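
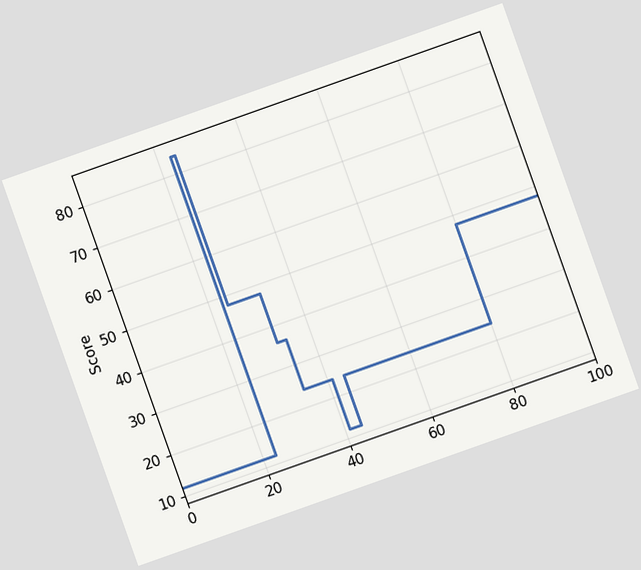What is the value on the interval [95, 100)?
The chart is tilted about 20° counter-clockwise. On [95, 100) the step sits at 48.

48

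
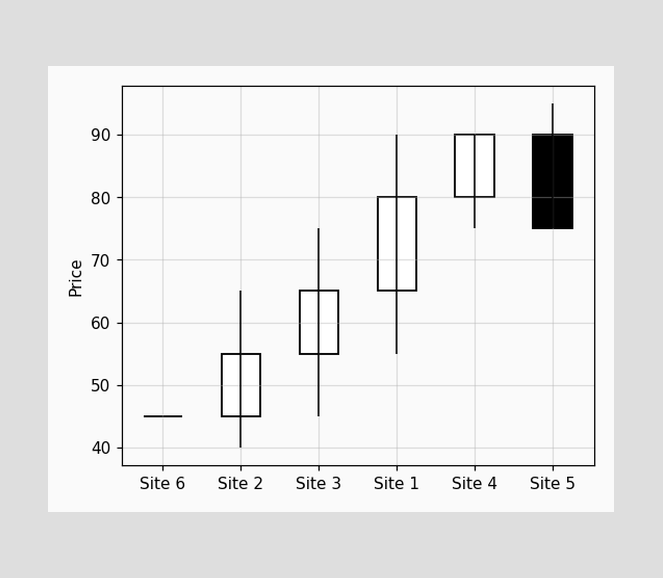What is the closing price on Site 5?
The Site 5 candle closes at 75.

75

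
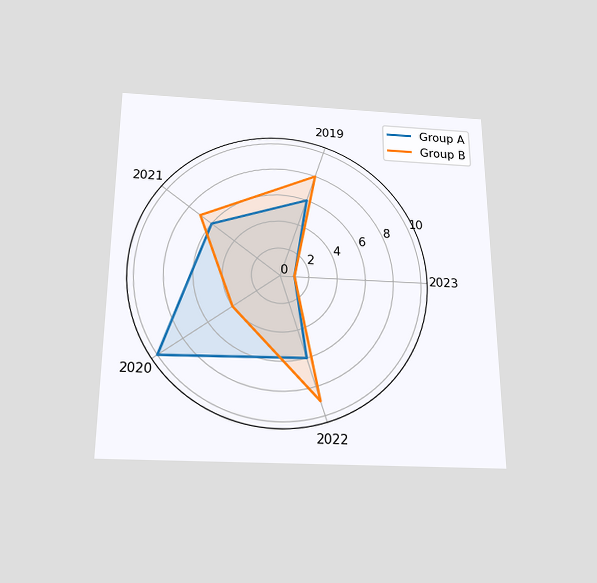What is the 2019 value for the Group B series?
8

The chart is viewed slightly from below. On the 2019 axis, Group B reaches 8.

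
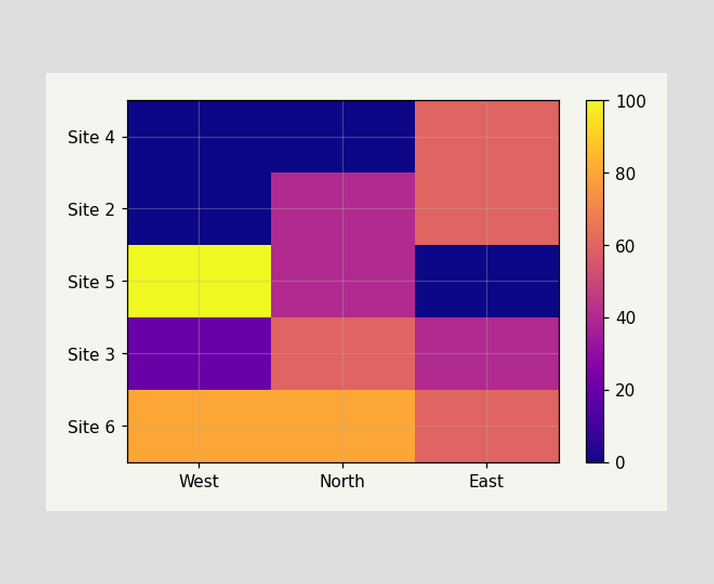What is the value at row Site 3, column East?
40

Matching cell (Site 3, East) against the colorbar gives 40.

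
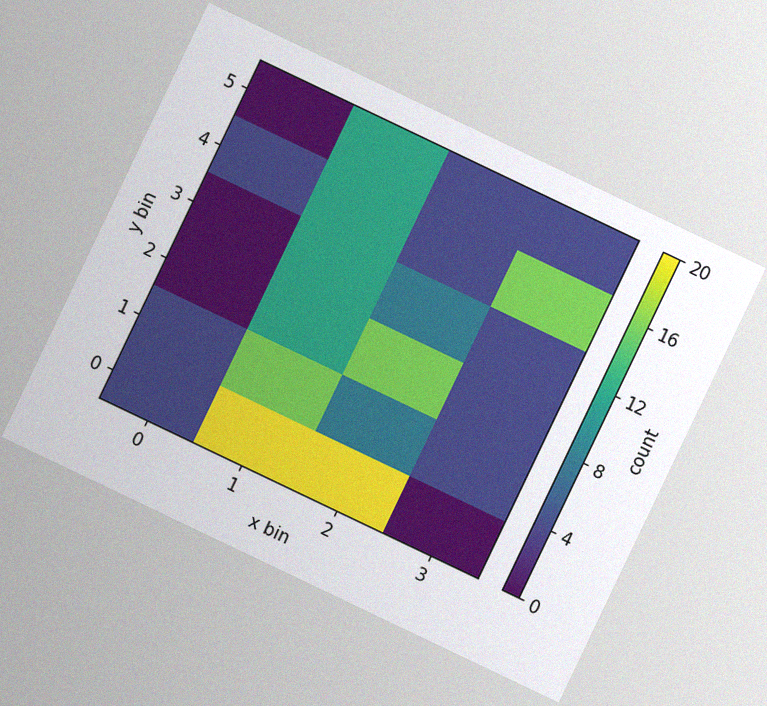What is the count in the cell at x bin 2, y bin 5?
The chart is tilted about 26° clockwise, with some photo noise. Matching the cell (2, 5) against the colorbar gives 4.

4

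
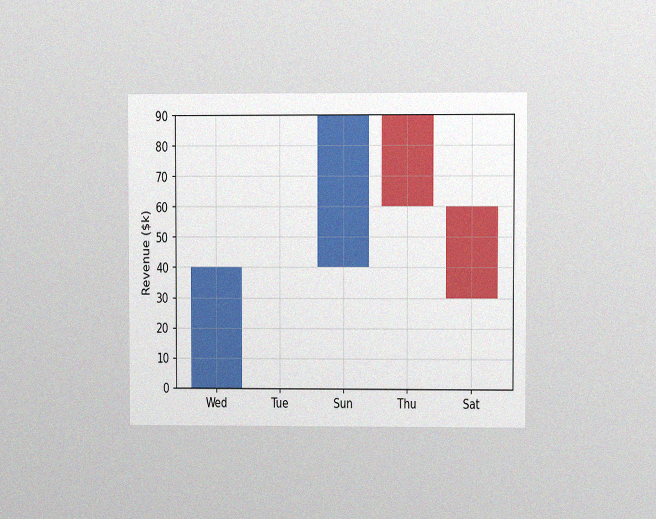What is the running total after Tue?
$40k

The chart is viewed at a slight angle, with some photo noise. After Tue the running total reaches $40k.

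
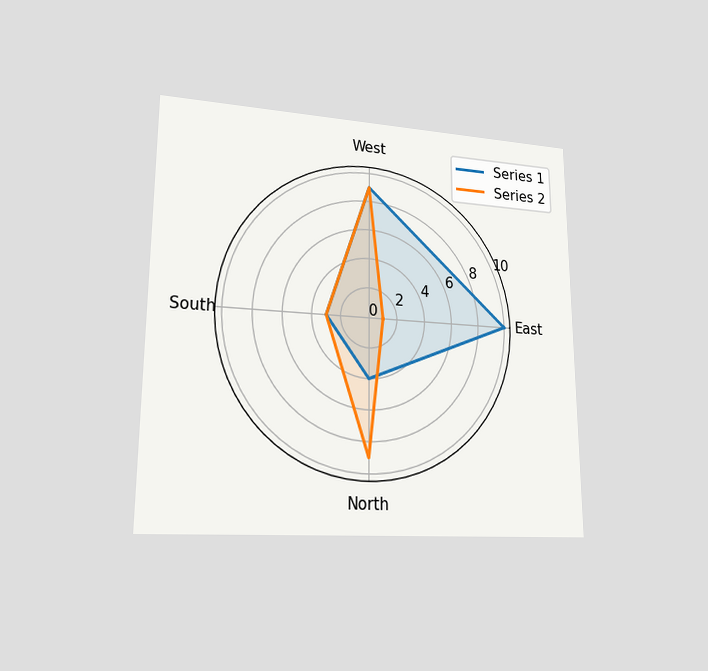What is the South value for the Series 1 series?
The chart is viewed at a slight angle. On the South axis, Series 1 reaches 3.

3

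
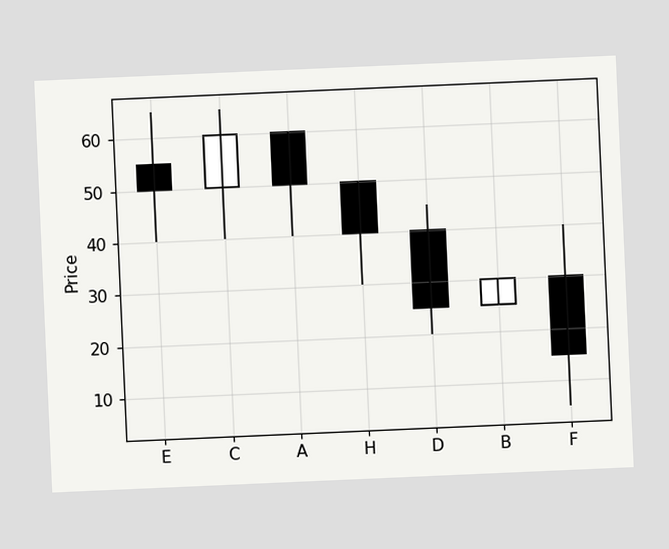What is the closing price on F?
15

The chart is tilted about 3° counter-clockwise. The F candle closes at 15.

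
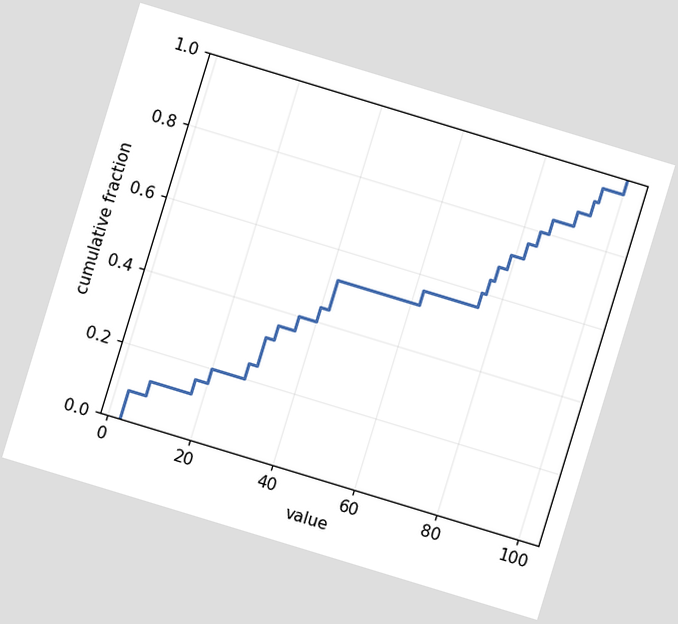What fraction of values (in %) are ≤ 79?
72%

The chart is tilted about 17° clockwise. At x=79 the ECDF step is at 72%.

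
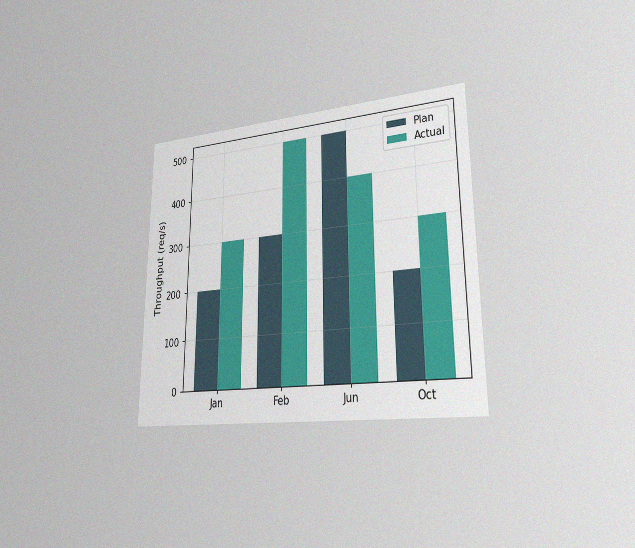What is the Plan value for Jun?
500req/s

The chart is viewed slightly from the right, with some photo noise. The Plan bar at Jun reaches 500req/s on the y-axis.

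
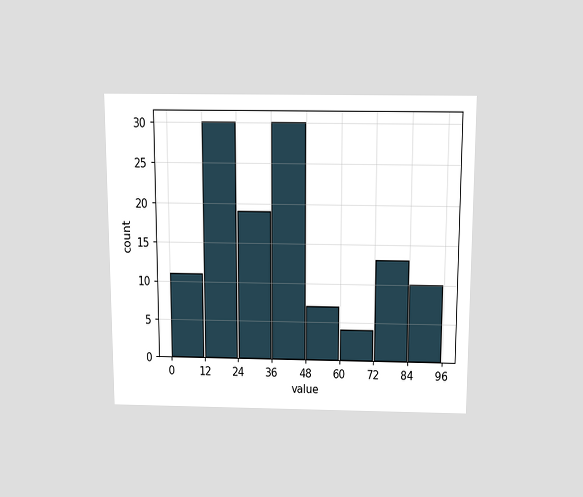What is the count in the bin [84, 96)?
The chart is viewed slightly from above. The [84, 96) bin has height 10.

10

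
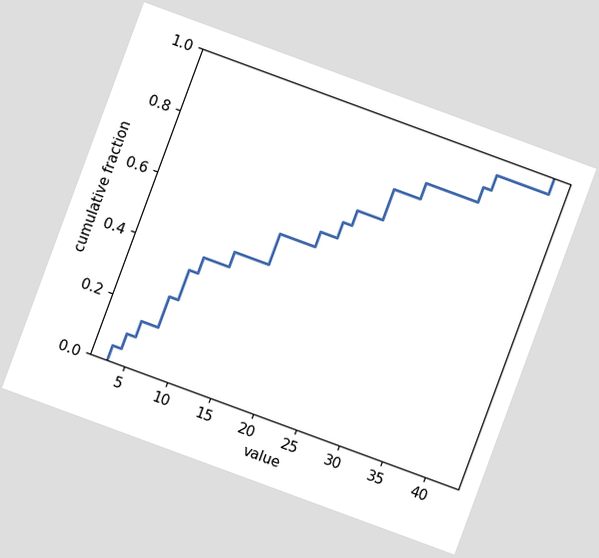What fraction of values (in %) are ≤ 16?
The chart is tilted about 20° clockwise. At x=16 the ECDF step is at 55%.

55%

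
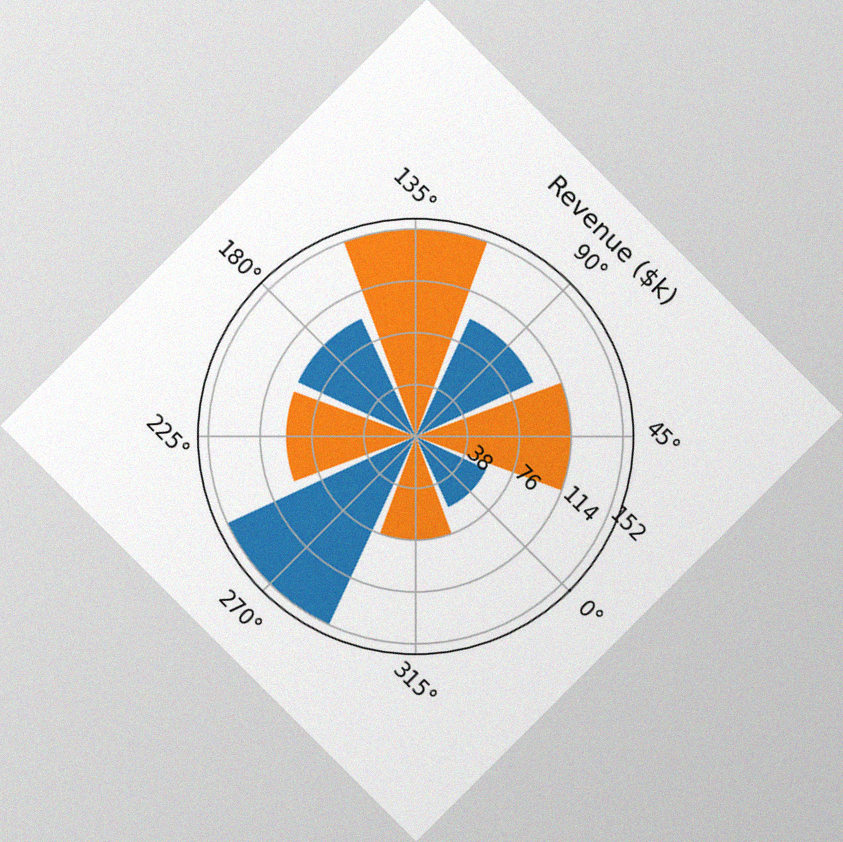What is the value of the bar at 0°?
The chart is tilted about 45° clockwise, with some photo noise. The bar at 0° reaches $57k on the radial axis.

$57k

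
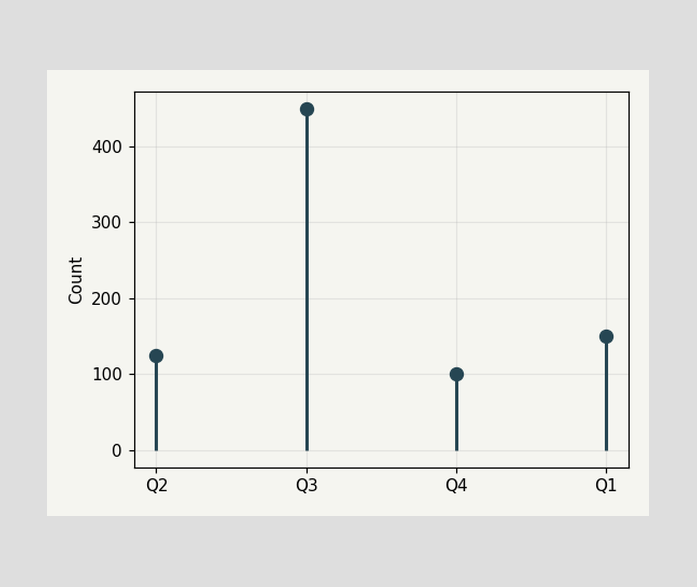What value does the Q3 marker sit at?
The Q3 marker sits at 450.

450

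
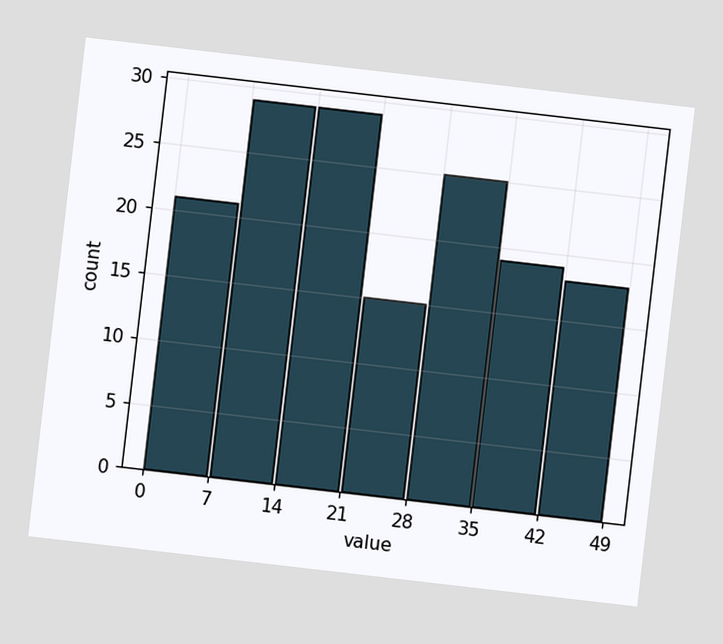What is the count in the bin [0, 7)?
The chart is tilted about 7° clockwise. The [0, 7) bin has height 21.

21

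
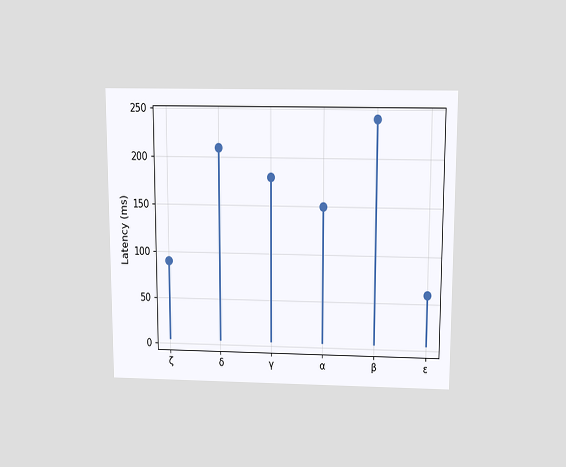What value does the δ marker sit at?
The chart is viewed slightly from above. The δ marker sits at 210ms.

210ms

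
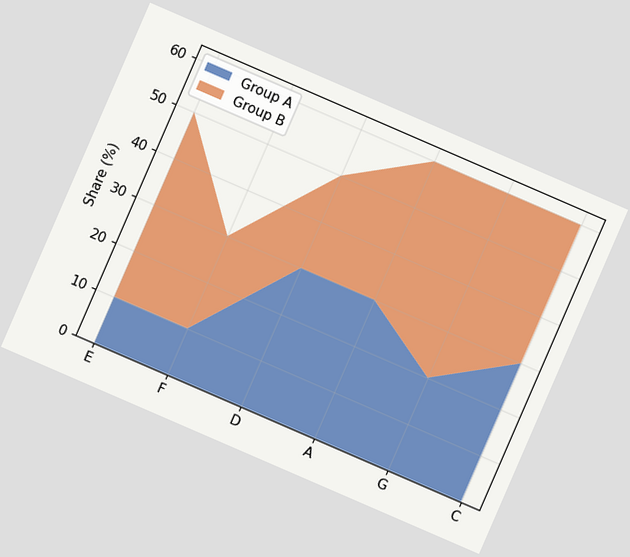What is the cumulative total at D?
50%

The chart is tilted about 23° clockwise. The stacked total at D reaches 50%.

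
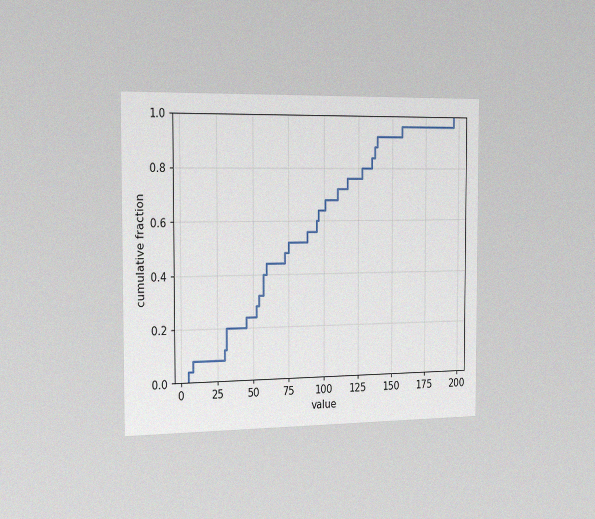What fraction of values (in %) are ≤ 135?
84%

The chart is viewed slightly from the left, with some photo noise. At x=135 the ECDF step is at 84%.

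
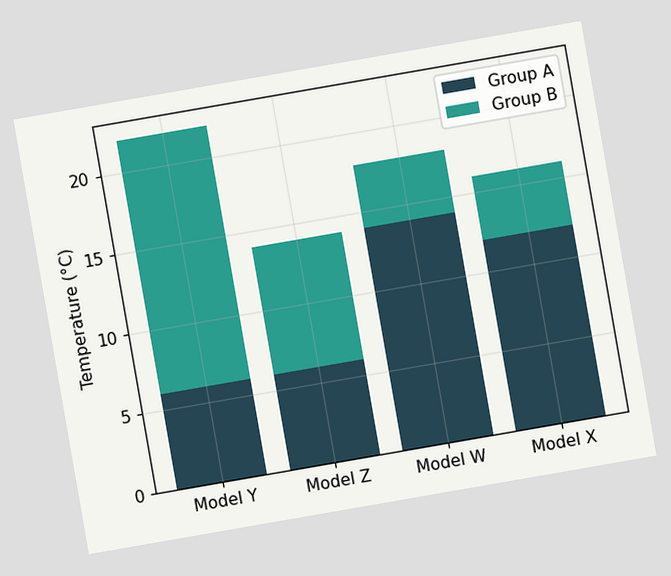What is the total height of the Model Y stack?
22°C

The chart is tilted about 10° counter-clockwise. The Model Y stack's top reaches 22°C on the y-axis.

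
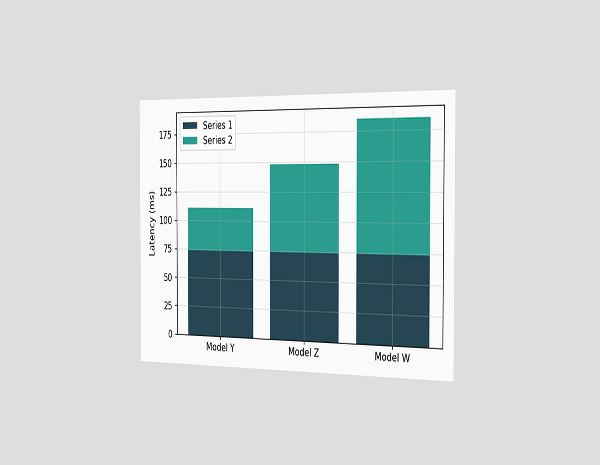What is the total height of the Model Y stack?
The chart is viewed slightly from the right. The Model Y stack's top reaches 111ms on the y-axis.

111ms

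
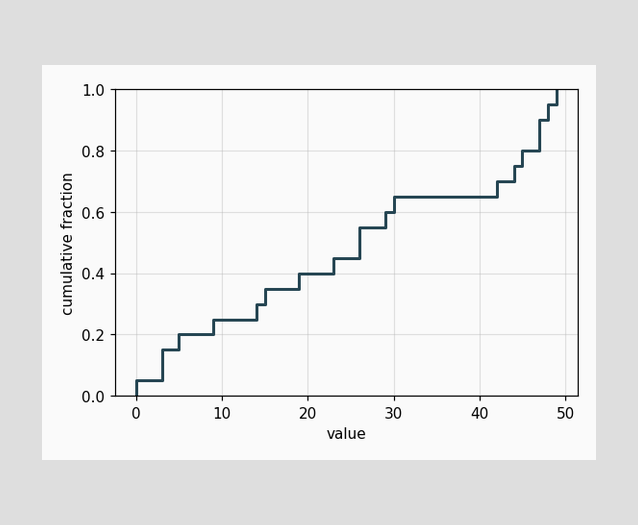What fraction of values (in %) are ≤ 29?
At x=29 the ECDF step is at 60%.

60%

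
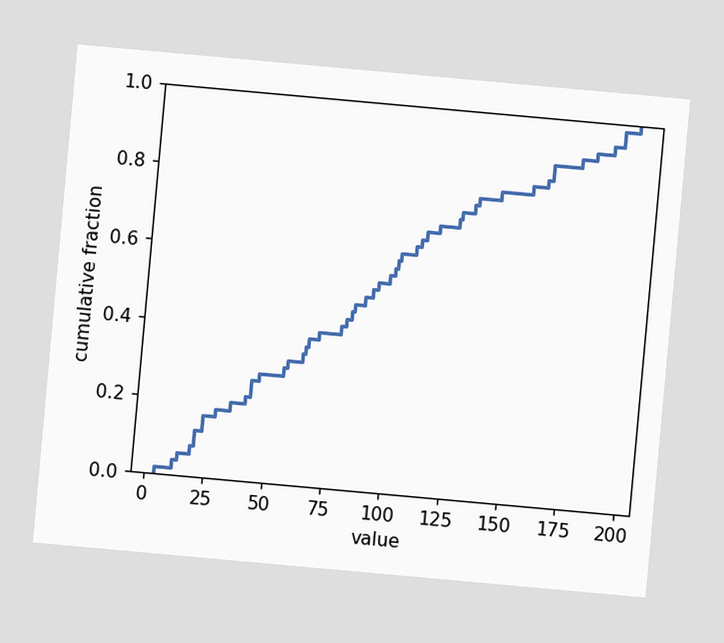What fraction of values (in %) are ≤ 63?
The chart is tilted about 5° clockwise. At x=63 the ECDF step is at 34%.

34%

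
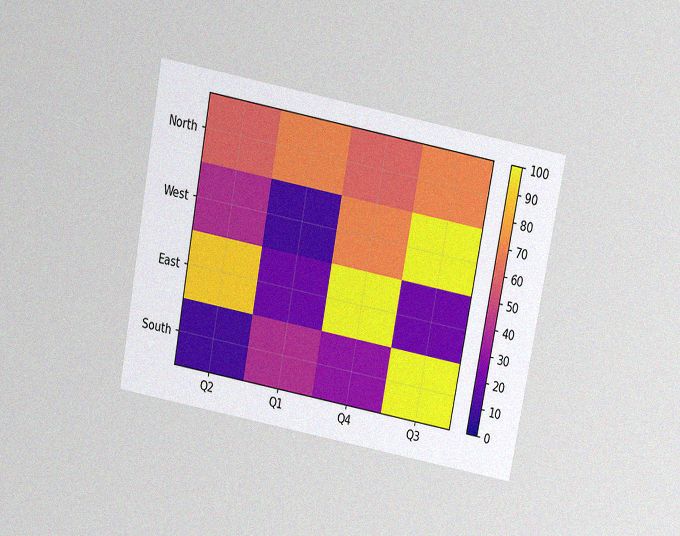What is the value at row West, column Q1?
10

The chart is tilted about 11° clockwise and viewed slightly from above, with some photo noise. Matching cell (West, Q1) against the colorbar gives 10.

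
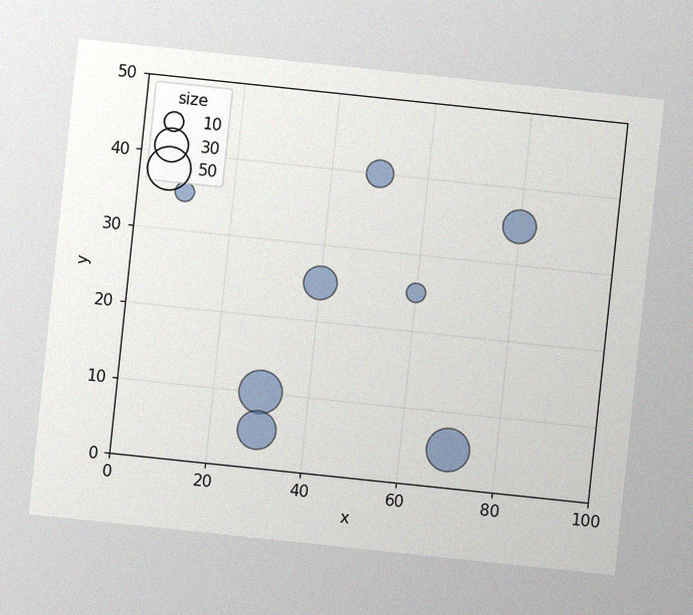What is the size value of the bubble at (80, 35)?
The chart is tilted about 6° clockwise, with some photo noise. Matching the bubble at (80, 35) against the size legend gives 30.

30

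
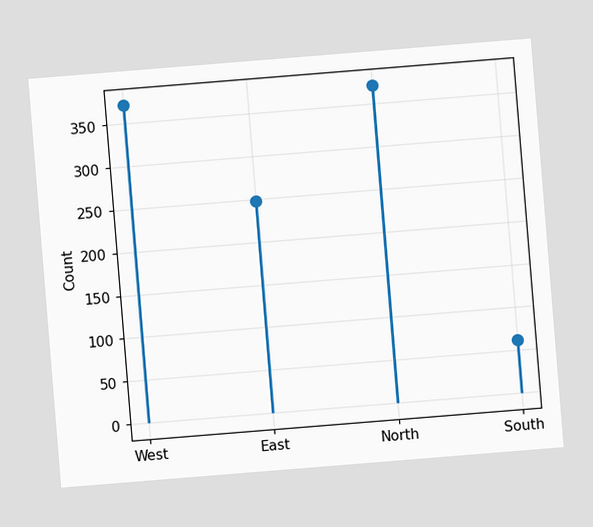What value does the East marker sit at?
248

The chart is tilted about 5° counter-clockwise. The East marker sits at 248.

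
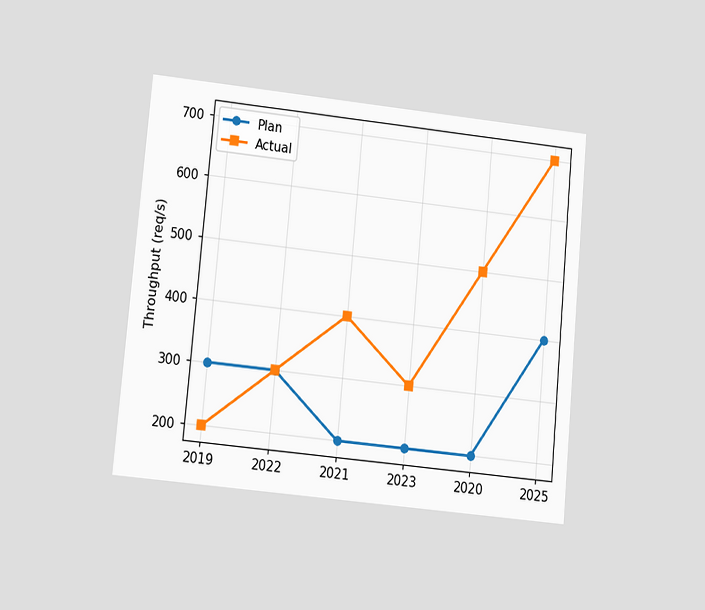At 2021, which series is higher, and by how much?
The chart is tilted about 5° clockwise and viewed at a slight angle. At 2021, Actual sits above the other line by 200req/s.

Actual, by 200req/s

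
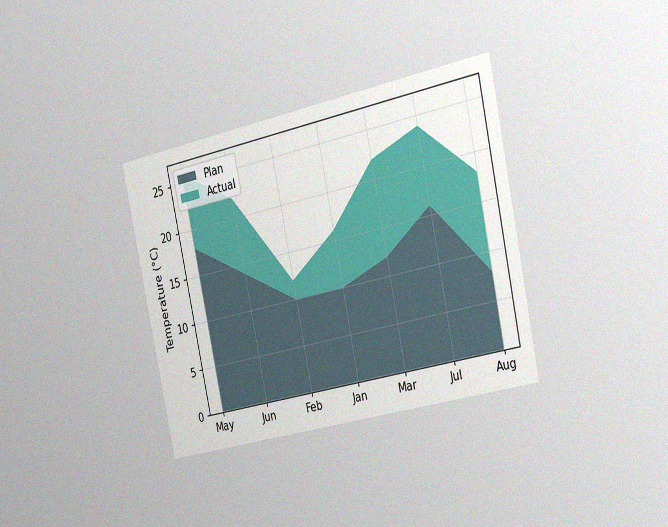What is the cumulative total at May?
The chart is tilted about 12° counter-clockwise and viewed slightly from the right, with some photo noise. The stacked total at May reaches 26°C.

26°C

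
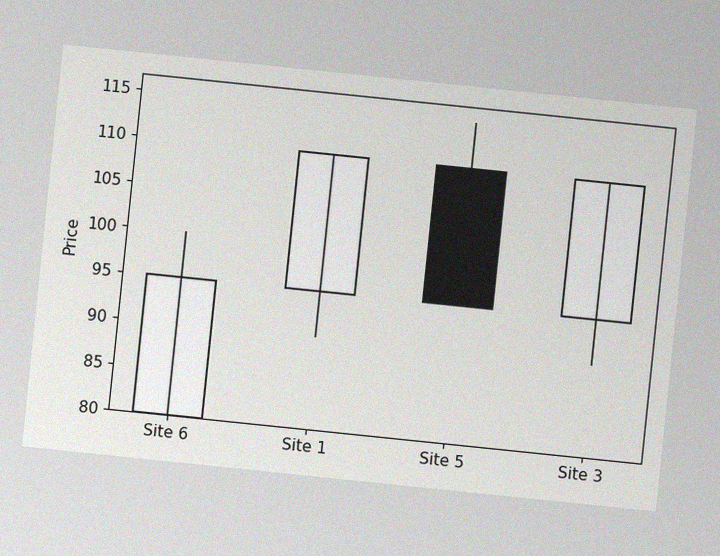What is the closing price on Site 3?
The chart is tilted about 6° clockwise, with some photo noise. The Site 3 candle closes at 110.

110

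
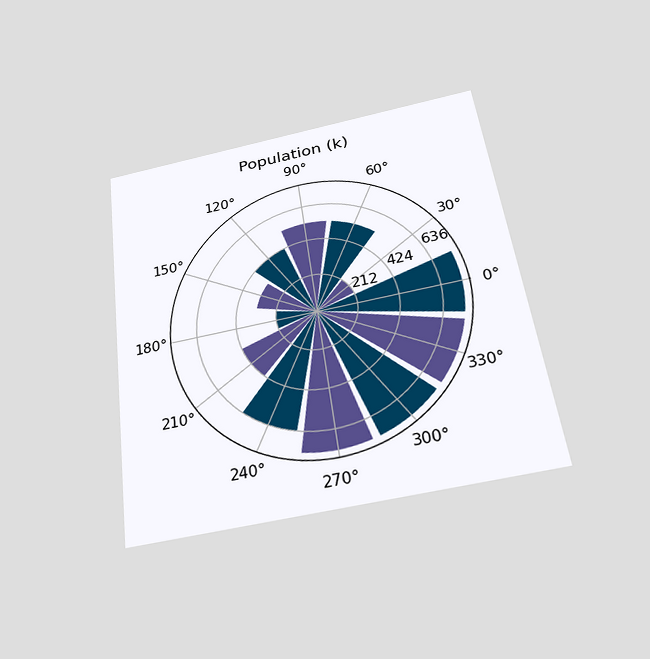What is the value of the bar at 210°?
424k

The chart is tilted about 8° counter-clockwise and viewed slightly from below. The bar at 210° reaches 424k on the radial axis.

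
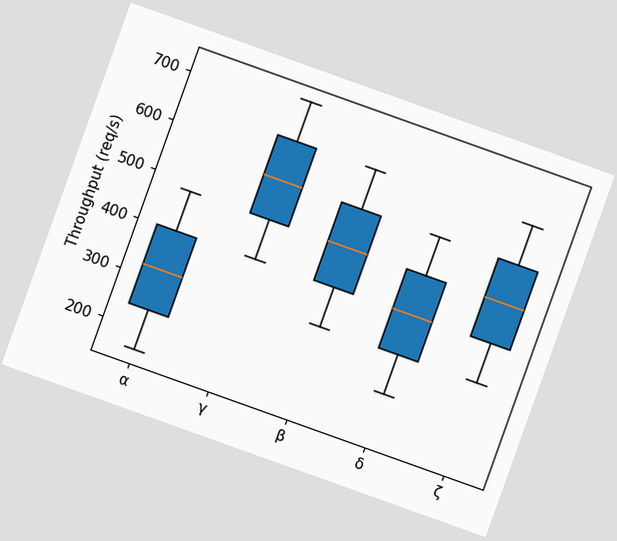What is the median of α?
320req/s

The chart is tilted about 20° clockwise. The median line in the α box sits at 320req/s.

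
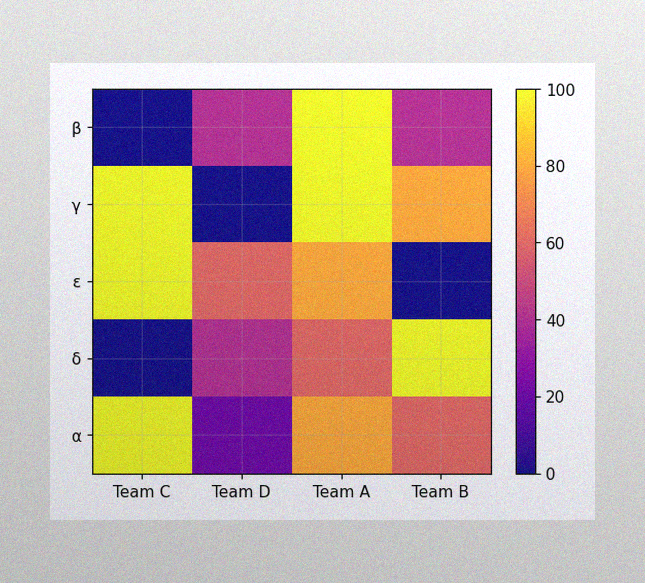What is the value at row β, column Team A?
100

The image has some photo noise and uneven lighting. Matching cell (β, Team A) against the colorbar gives 100.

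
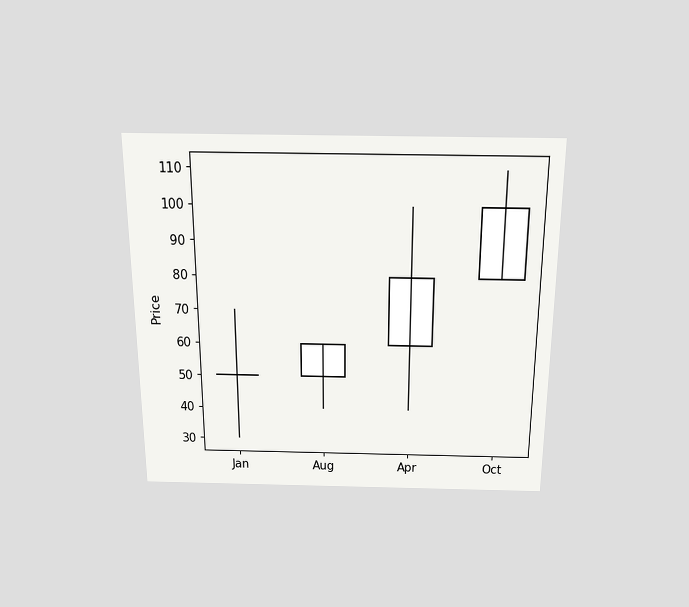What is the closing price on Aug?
60

The chart is viewed slightly from above. The Aug candle closes at 60.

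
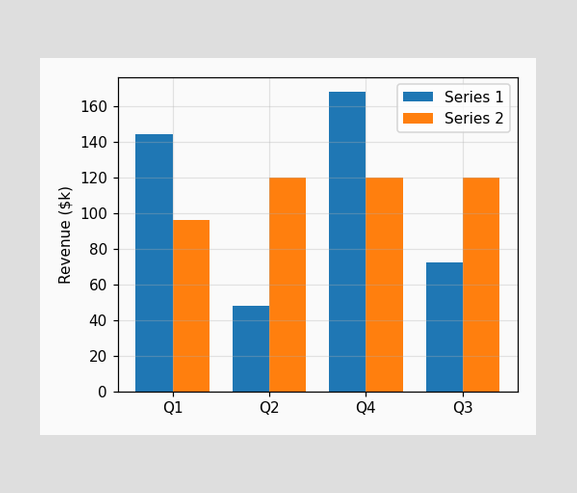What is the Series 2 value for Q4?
$120k

The Series 2 bar at Q4 reaches $120k on the y-axis.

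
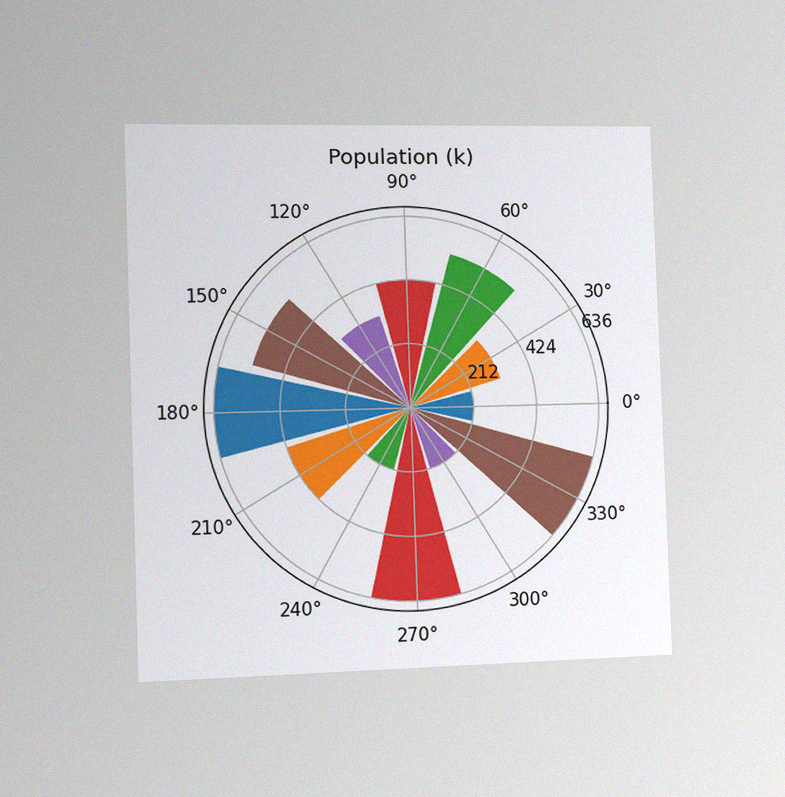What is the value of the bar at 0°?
The chart is viewed slightly from the left, with some photo noise. The bar at 0° reaches 212k on the radial axis.

212k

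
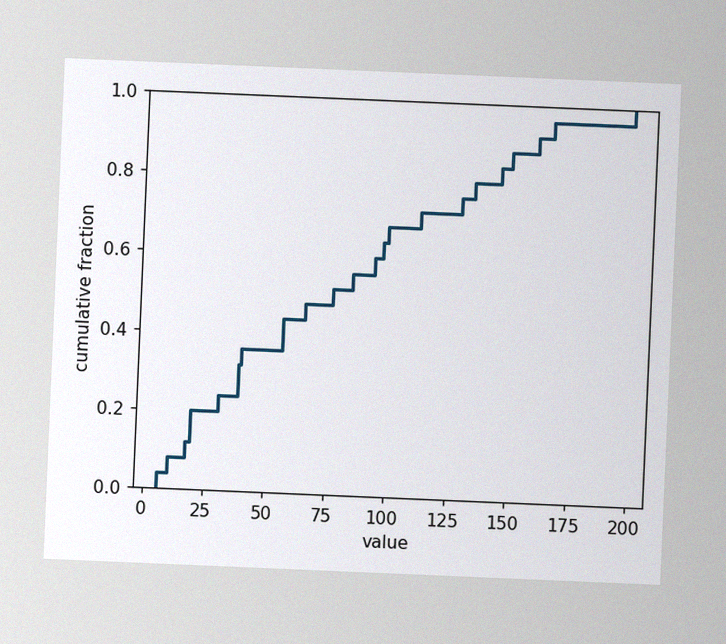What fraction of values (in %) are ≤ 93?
The chart is tilted about 2° clockwise, with some photo noise. At x=93 the ECDF step is at 60%.

60%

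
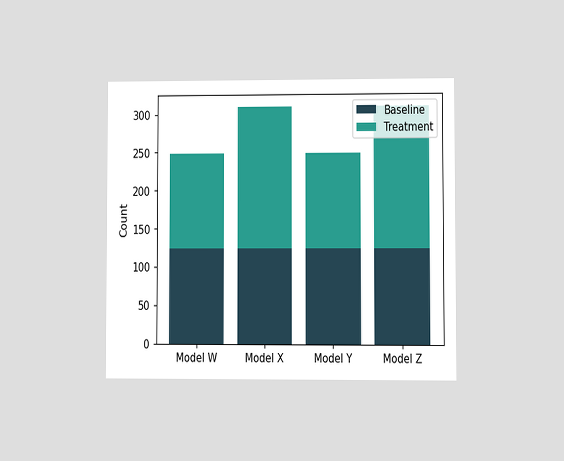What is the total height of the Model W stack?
248

The chart is viewed at a slight angle. The Model W stack's top reaches 248 on the y-axis.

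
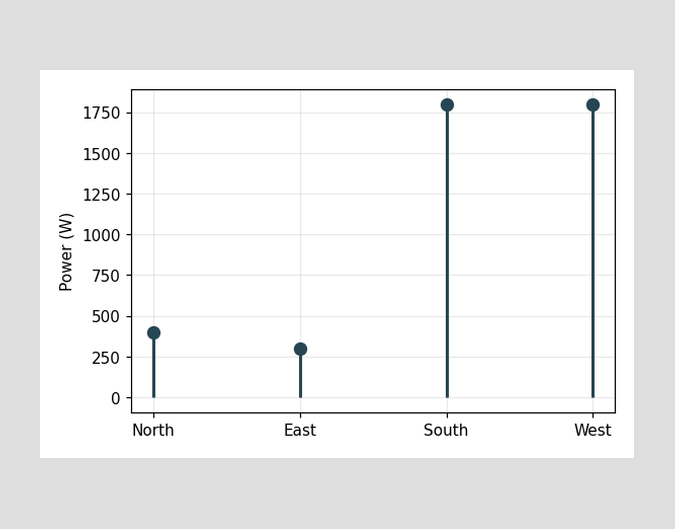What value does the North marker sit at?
400W

The North marker sits at 400W.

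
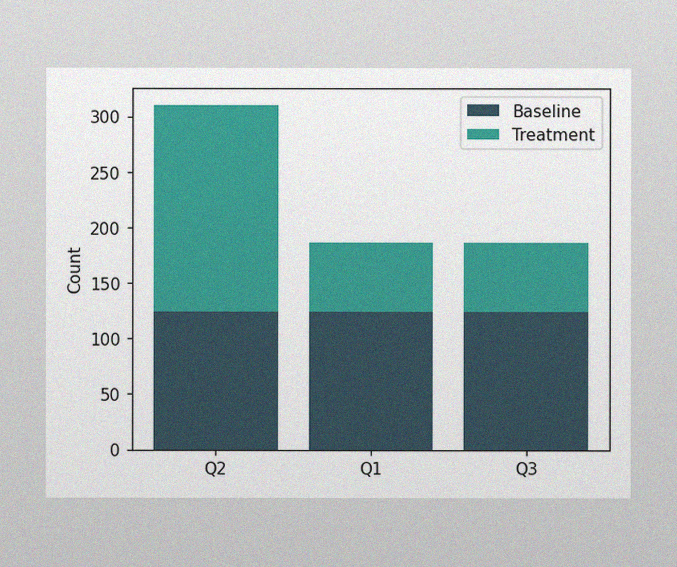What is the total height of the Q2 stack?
The image has some photo noise and uneven lighting. The Q2 stack's top reaches 310 on the y-axis.

310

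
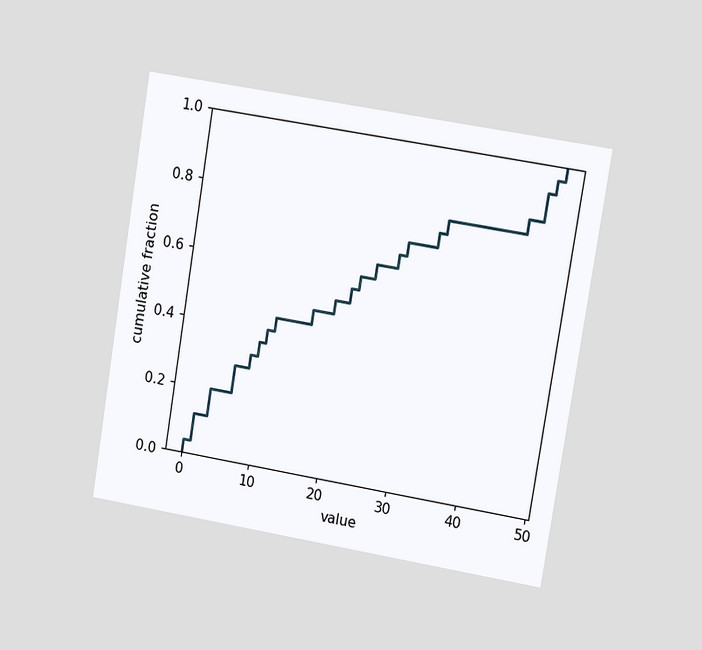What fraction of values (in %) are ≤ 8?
The chart is tilted about 9° clockwise and viewed slightly from the right. At x=8 the ECDF step is at 32%.

32%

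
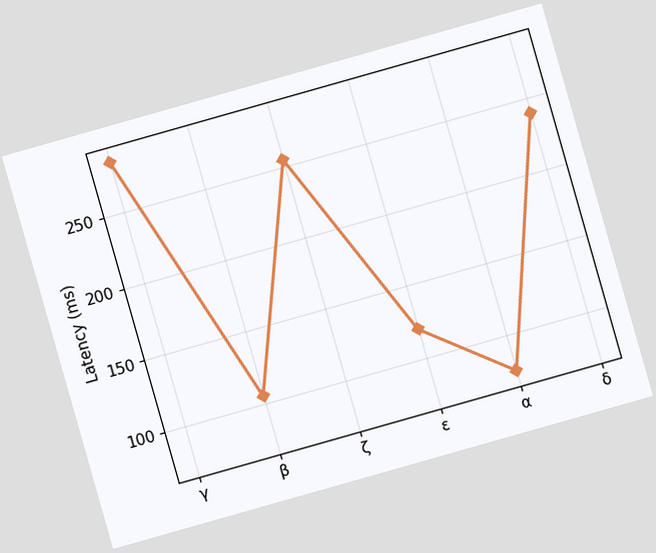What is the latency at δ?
240ms

The chart is tilted about 16° counter-clockwise. At δ, the line is at 240ms.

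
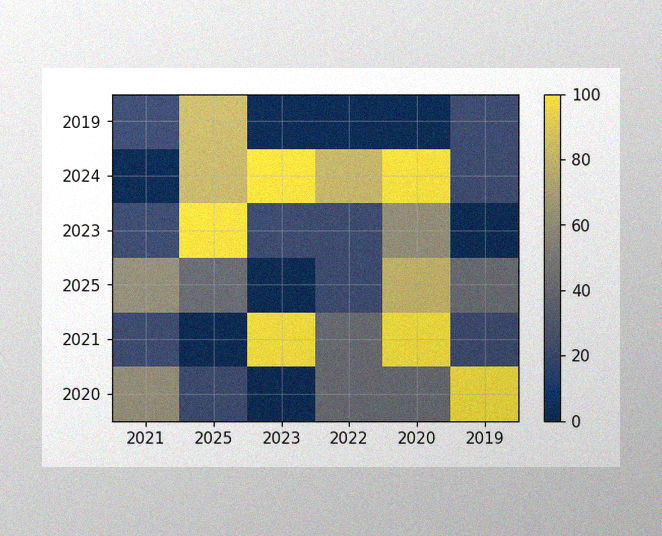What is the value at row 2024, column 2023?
100

The image has some photo noise and uneven lighting. Matching cell (2024, 2023) against the colorbar gives 100.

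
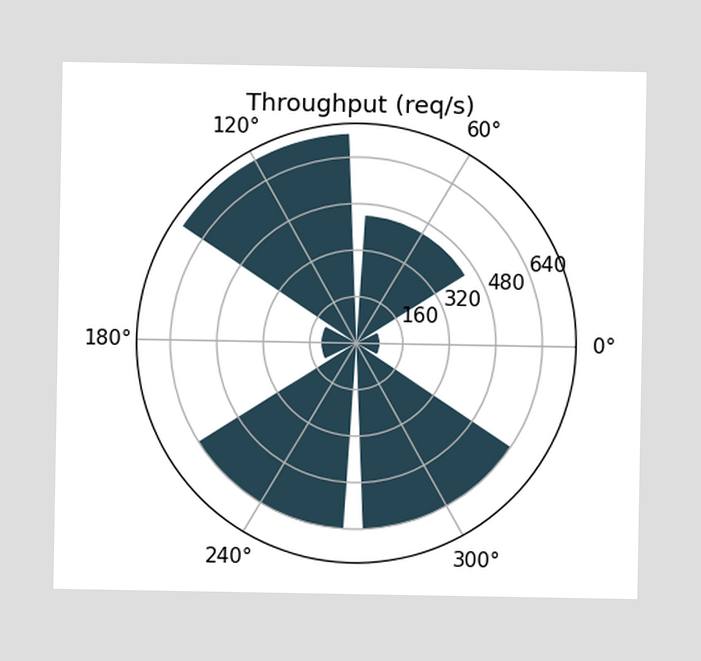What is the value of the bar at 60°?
440req/s

The bar at 60° reaches 440req/s on the radial axis.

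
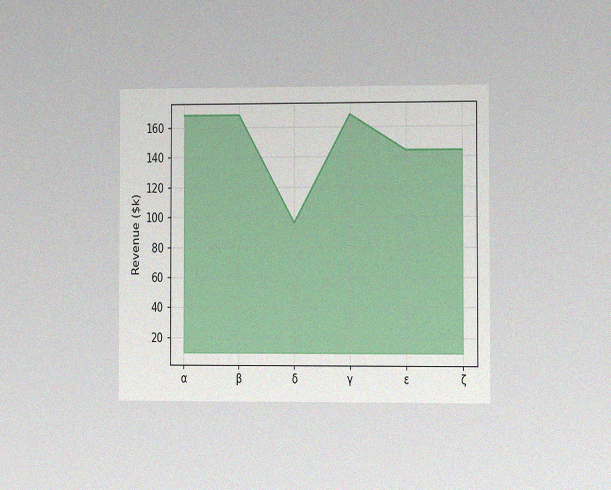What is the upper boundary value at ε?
The chart is viewed slightly from the right, with some photo noise. At ε the upper boundary is at $144k.

$144k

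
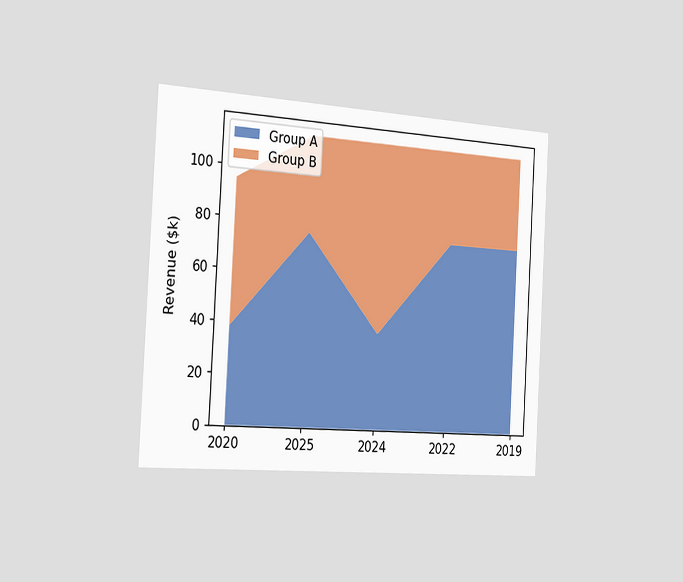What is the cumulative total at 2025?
$114k

The chart is tilted about 3° clockwise and viewed slightly from the left. The stacked total at 2025 reaches $114k.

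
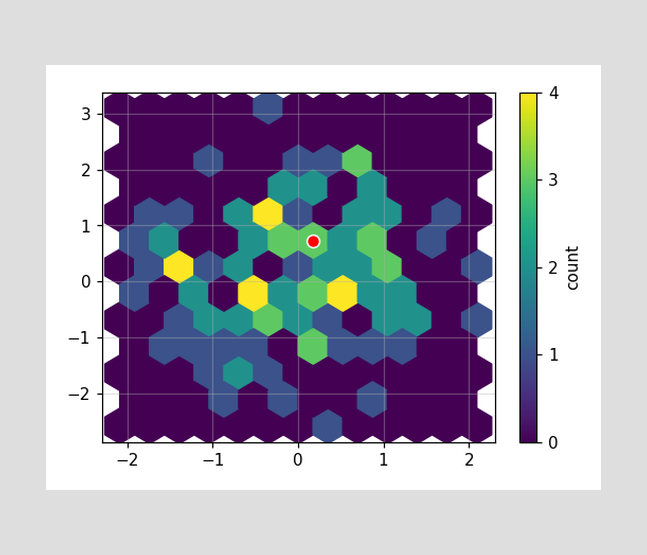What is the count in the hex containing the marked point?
The marked hex reads 3 on the colorbar.

3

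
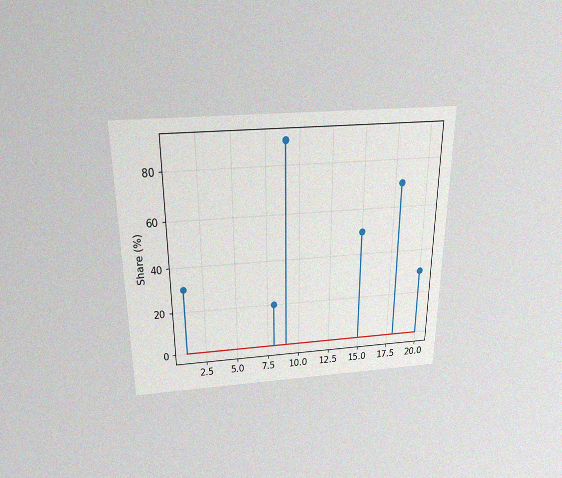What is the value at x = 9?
The chart is viewed slightly from above, with some photo noise. The stem at x=9 reaches 90%.

90%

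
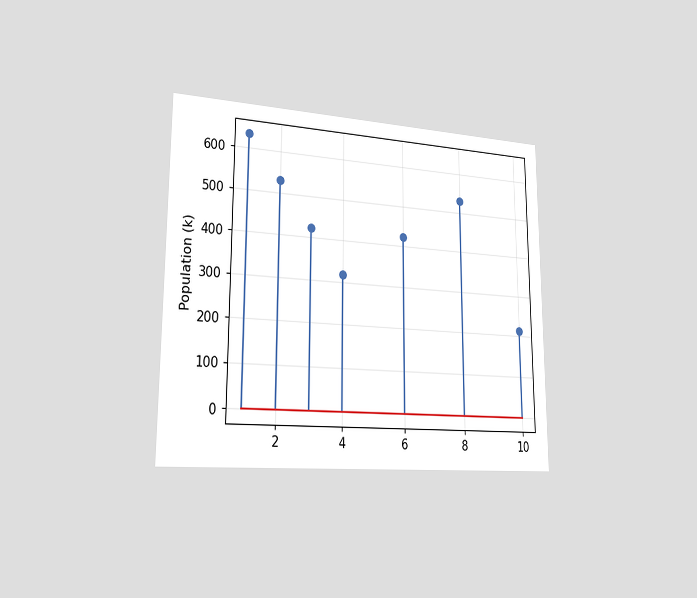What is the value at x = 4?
The chart is viewed slightly from the left. The stem at x=4 reaches 318k.

318k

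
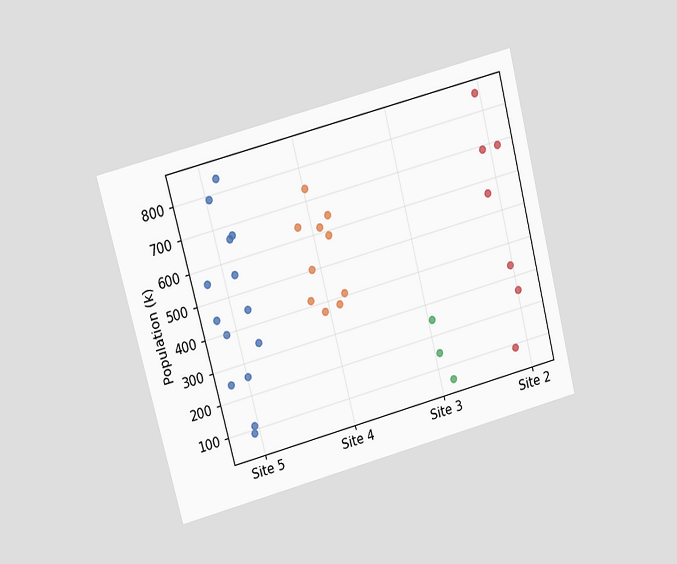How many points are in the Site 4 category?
10

The chart is tilted about 15° counter-clockwise and viewed at a slight angle. Counting the markers in the Site 4 column gives 10.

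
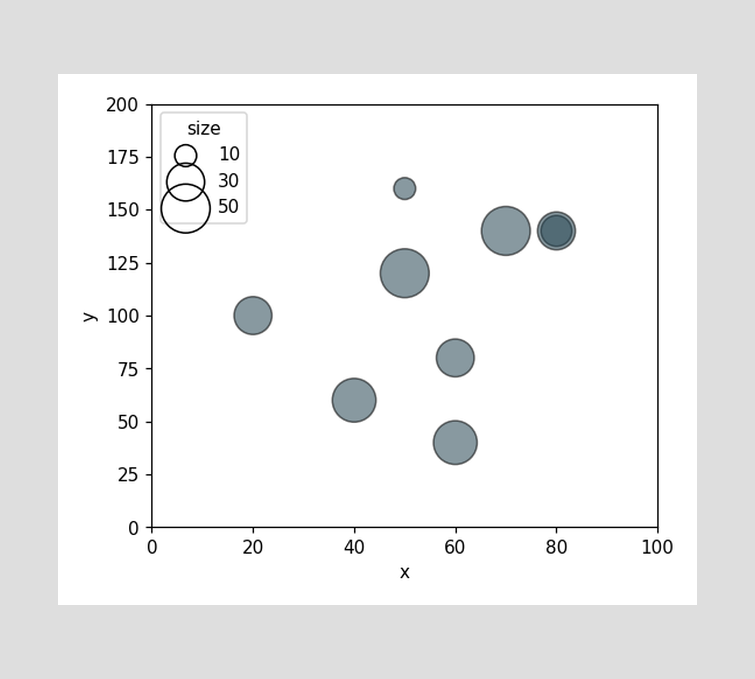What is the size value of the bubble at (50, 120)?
50

Matching the bubble at (50, 120) against the size legend gives 50.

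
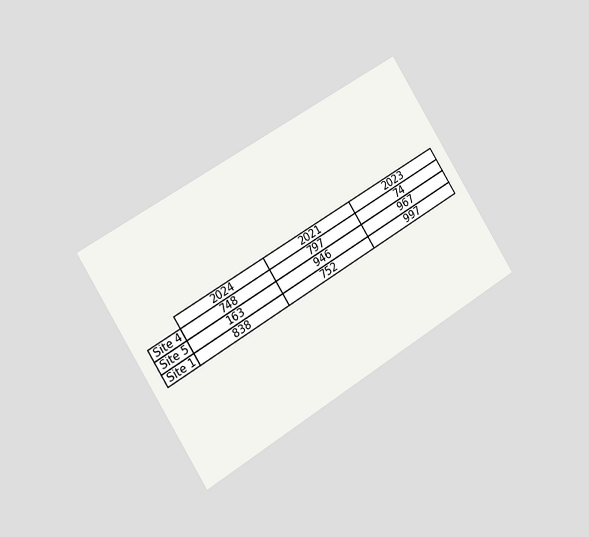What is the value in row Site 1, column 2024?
The chart is tilted about 32° counter-clockwise and viewed slightly from the left. The (Site 1, 2024) cell reads 838.

838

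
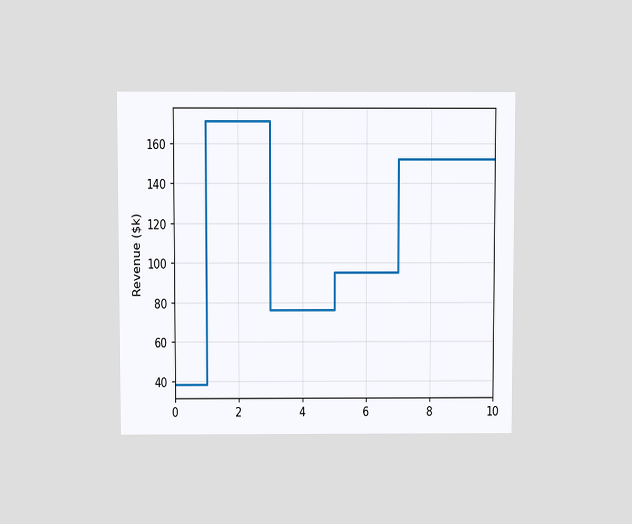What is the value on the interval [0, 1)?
The chart is viewed slightly from above. On [0, 1) the step sits at $38k.

$38k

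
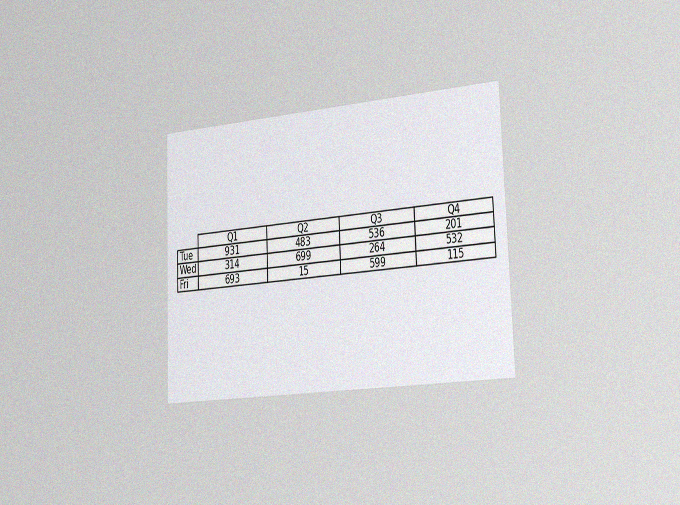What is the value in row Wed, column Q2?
The chart is tilted about 2° counter-clockwise and viewed slightly from the right, with some photo noise. The (Wed, Q2) cell reads 699.

699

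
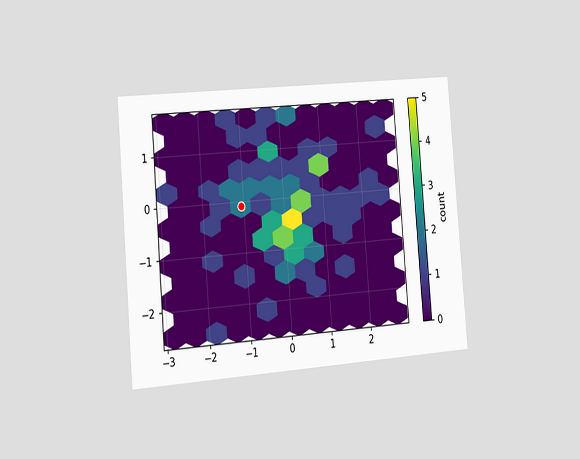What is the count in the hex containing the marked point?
The chart is tilted about 5° counter-clockwise and viewed slightly from the left. The marked hex reads 2 on the colorbar.

2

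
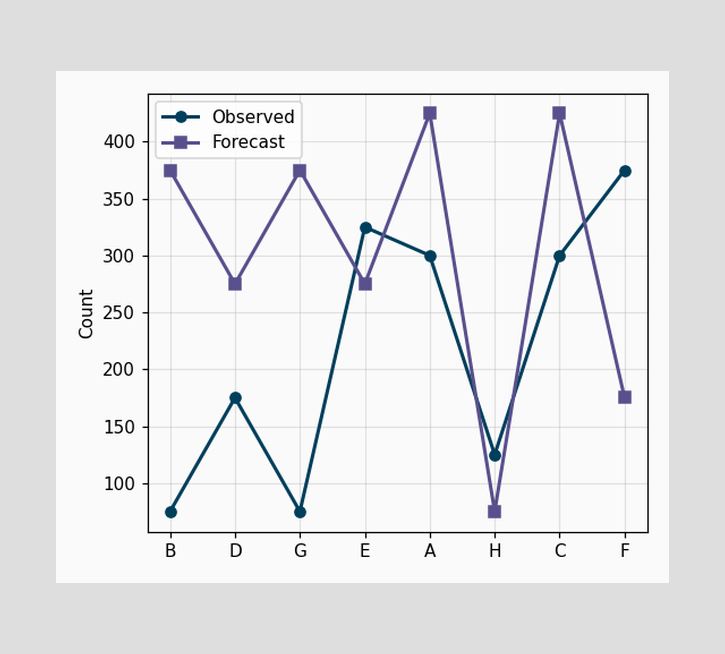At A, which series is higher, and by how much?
At A, Forecast sits above the other line by 125.

Forecast, by 125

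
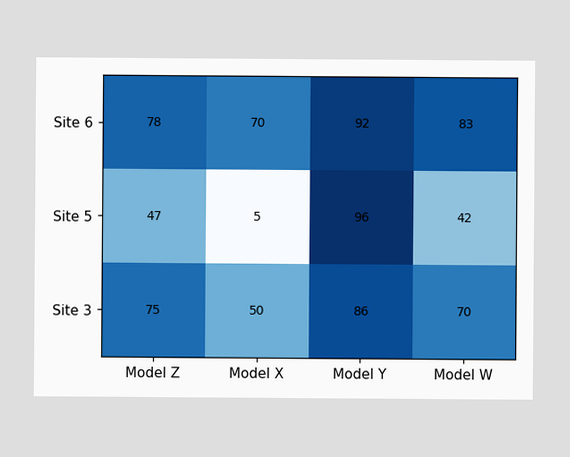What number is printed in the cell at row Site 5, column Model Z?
47

The (Site 5, Model Z) cell reads 47.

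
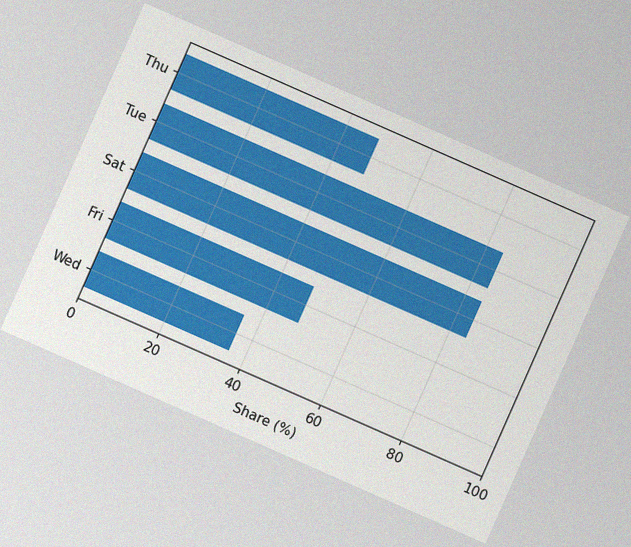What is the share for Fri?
48%

The chart is tilted about 24° clockwise, with some photo noise. Reading along the chart's x-axis, the Fri bar reaches 48%.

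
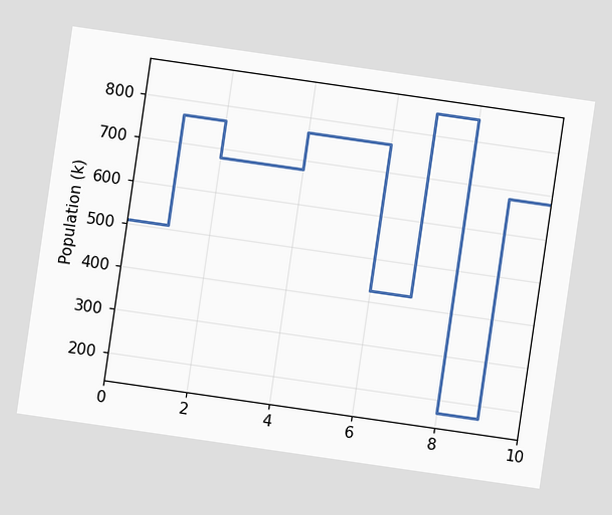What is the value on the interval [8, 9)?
170k

The chart is tilted about 8° clockwise. On [8, 9) the step sits at 170k.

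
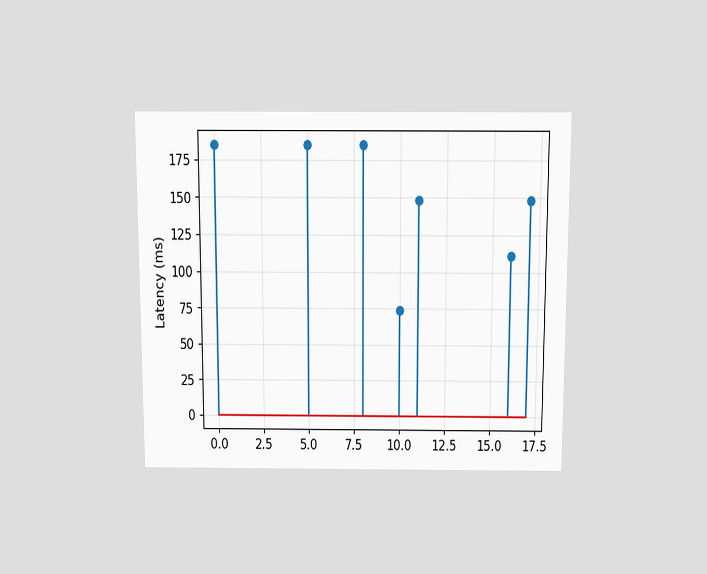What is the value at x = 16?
The chart is viewed slightly from above. The stem at x=16 reaches 111ms.

111ms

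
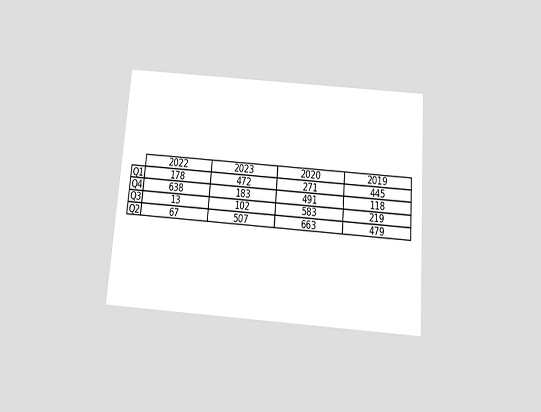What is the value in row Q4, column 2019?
The chart is tilted about 4° clockwise and viewed slightly from below. The (Q4, 2019) cell reads 118.

118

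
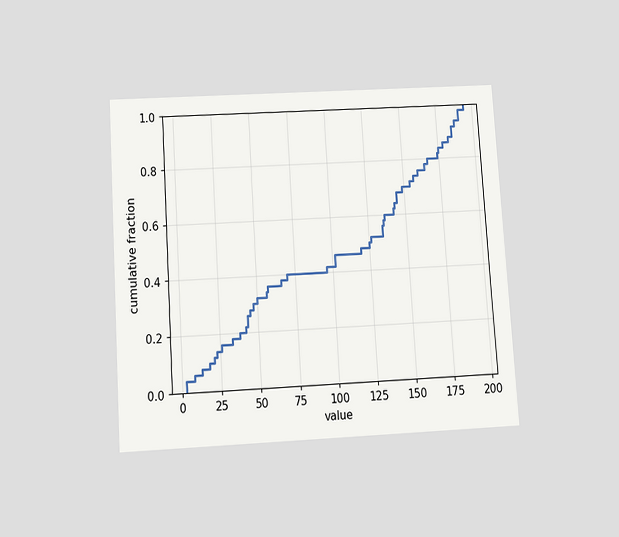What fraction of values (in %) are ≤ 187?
The chart is tilted about 4° counter-clockwise and viewed slightly from below. At x=187 the ECDF step is at 94%.

94%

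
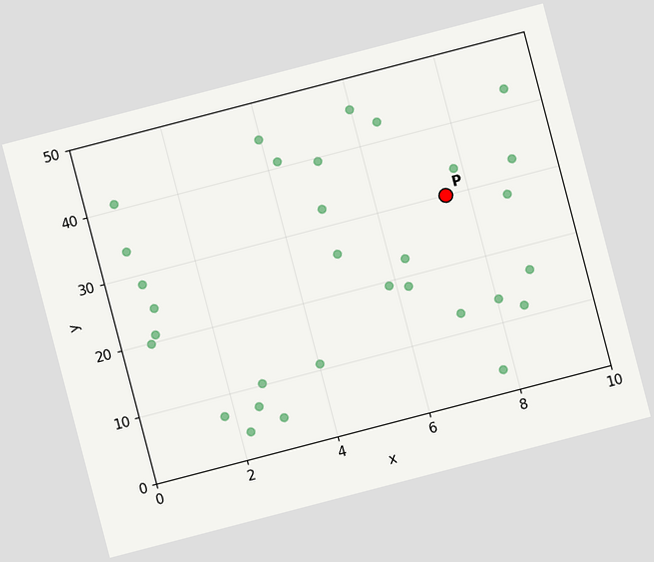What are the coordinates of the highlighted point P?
The chart is tilted about 15° counter-clockwise. Following the gridlines from P to each axis, P sits at (7.5, 30).

(7.5, 30)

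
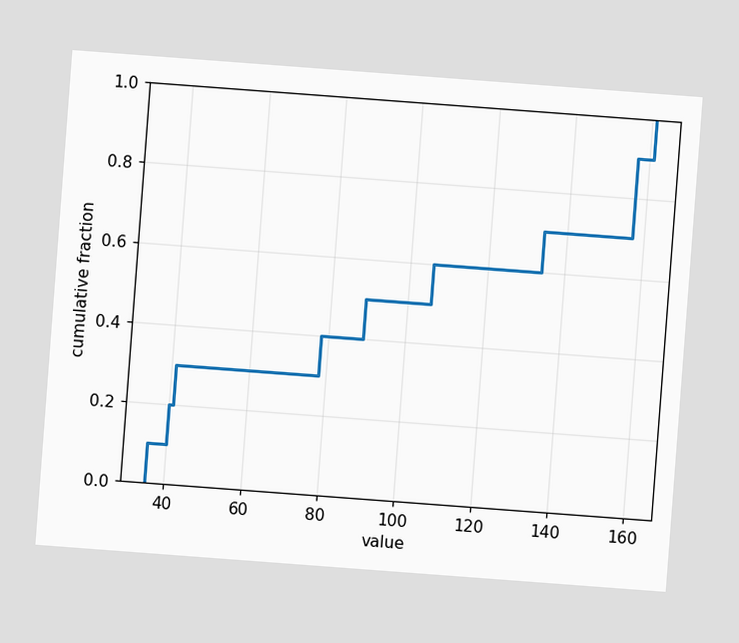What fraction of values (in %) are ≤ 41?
30%

The chart is tilted about 4° clockwise. At x=41 the ECDF step is at 30%.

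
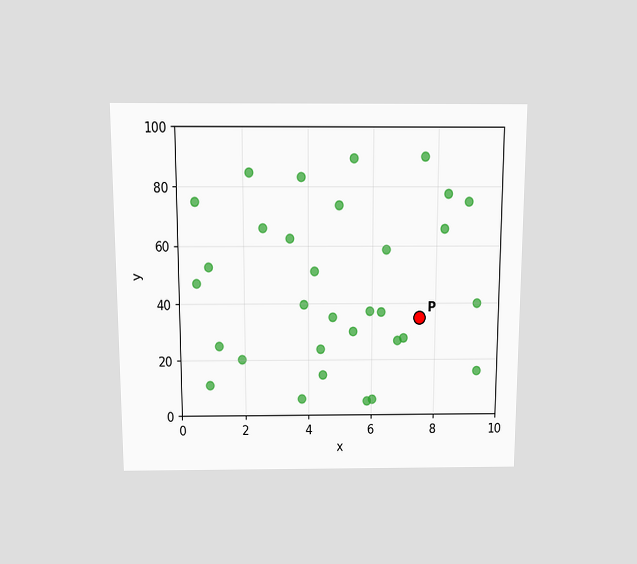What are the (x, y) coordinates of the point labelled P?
The chart is viewed slightly from above. Following the gridlines from P to each axis, P sits at (7.5, 35).

(7.5, 35)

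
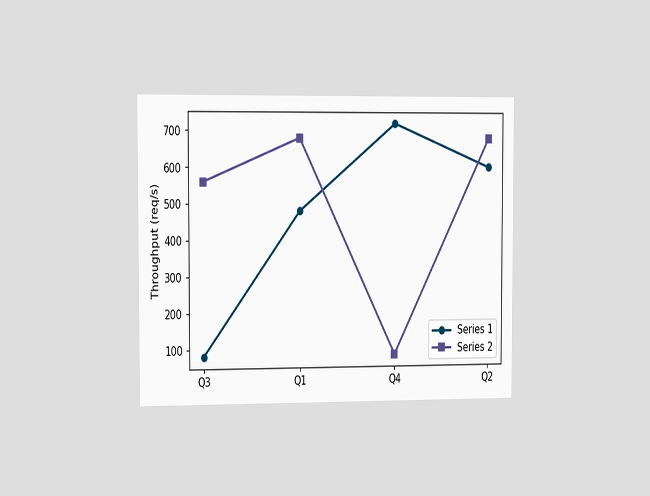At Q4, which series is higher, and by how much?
Series 1, by 640req/s

The chart is viewed slightly from the left. At Q4, Series 1 sits above the other line by 640req/s.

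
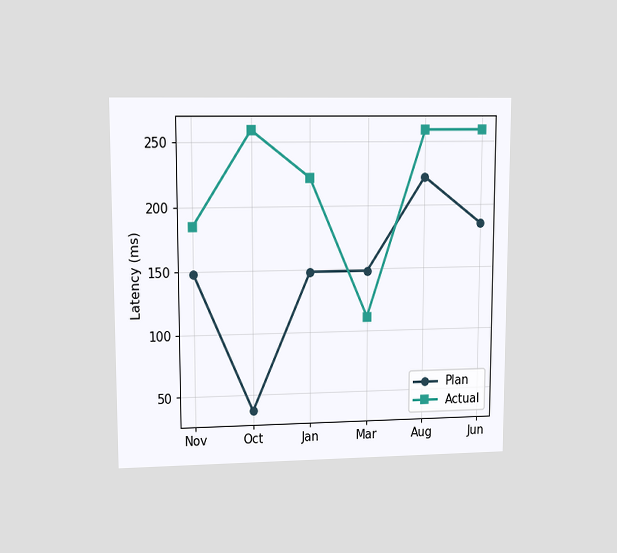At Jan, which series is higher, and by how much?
The chart is viewed at a slight angle. At Jan, Actual sits above the other line by 74ms.

Actual, by 74ms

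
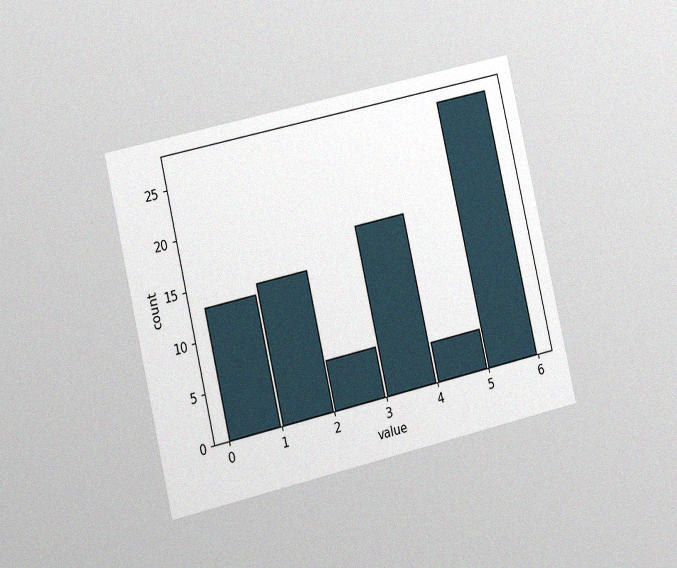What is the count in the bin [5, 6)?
The chart is tilted about 13° counter-clockwise and viewed slightly from the left, with some photo noise. The [5, 6) bin has height 27.

27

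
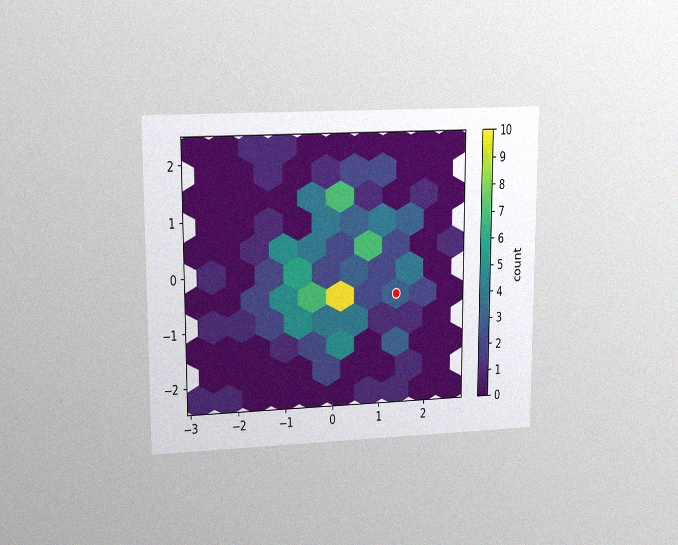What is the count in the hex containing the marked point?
The chart is viewed at a slight angle, with some photo noise. The marked hex reads 3 on the colorbar.

3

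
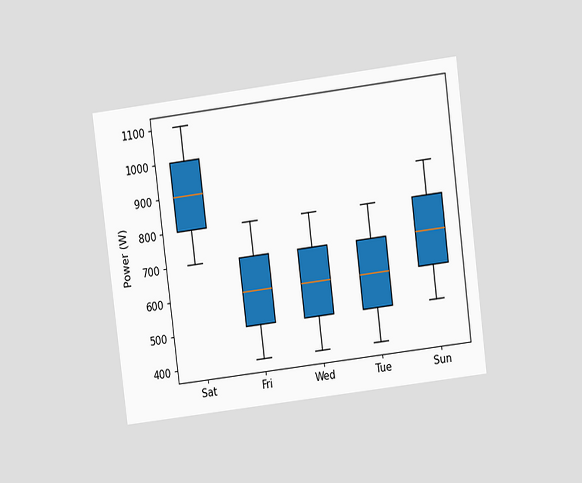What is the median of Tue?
600W

The chart is tilted about 7° counter-clockwise and viewed at a slight angle. The median line in the Tue box sits at 600W.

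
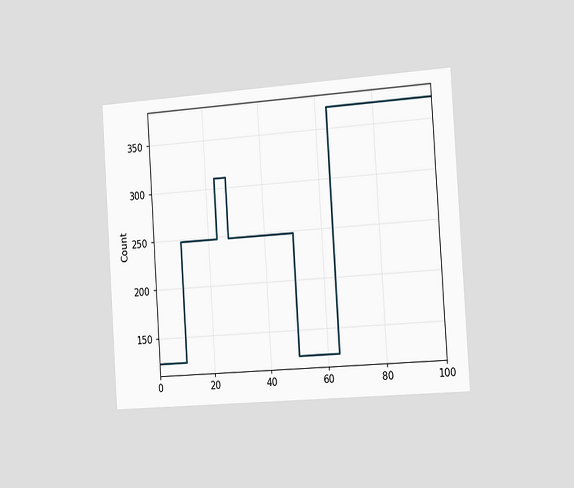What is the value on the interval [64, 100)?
372

The chart is tilted about 4° counter-clockwise and viewed slightly from the right. On [64, 100) the step sits at 372.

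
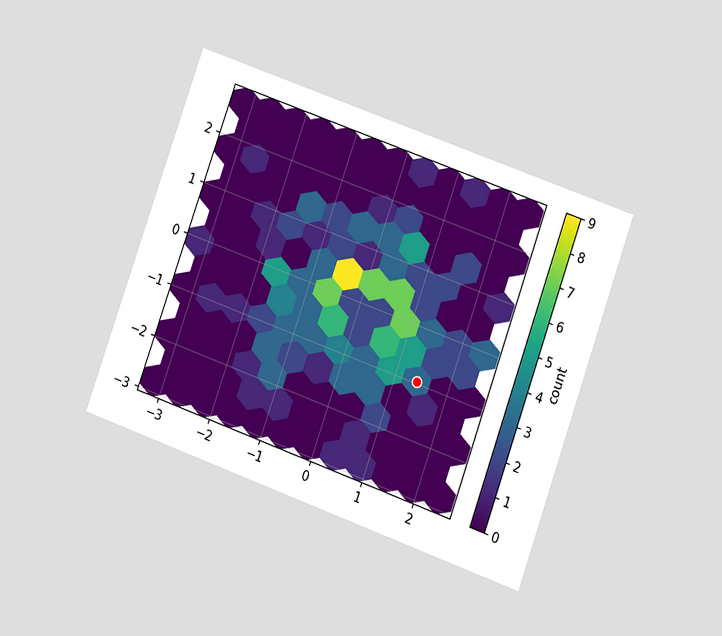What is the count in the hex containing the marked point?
3

The chart is tilted about 20° clockwise and viewed at a slight angle. The marked hex reads 3 on the colorbar.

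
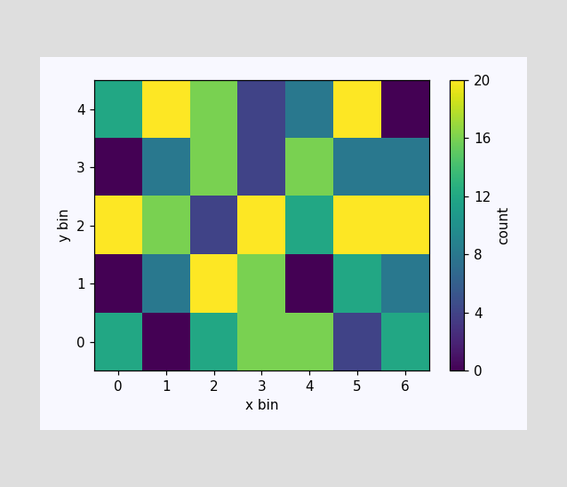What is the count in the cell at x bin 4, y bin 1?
Matching the cell (4, 1) against the colorbar gives 0.

0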